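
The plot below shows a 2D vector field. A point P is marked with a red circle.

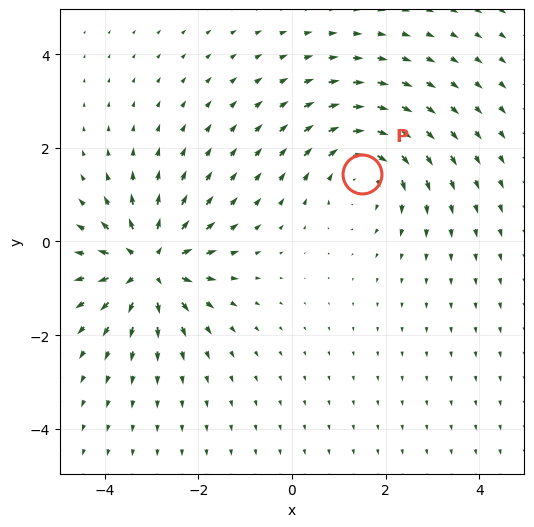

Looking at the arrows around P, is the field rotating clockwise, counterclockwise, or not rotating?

clockwise

Near P at (1.5, 1.4) the arrows circulate clockwise. The curl (z-component) there is about -3; negative curl means clockwise rotation.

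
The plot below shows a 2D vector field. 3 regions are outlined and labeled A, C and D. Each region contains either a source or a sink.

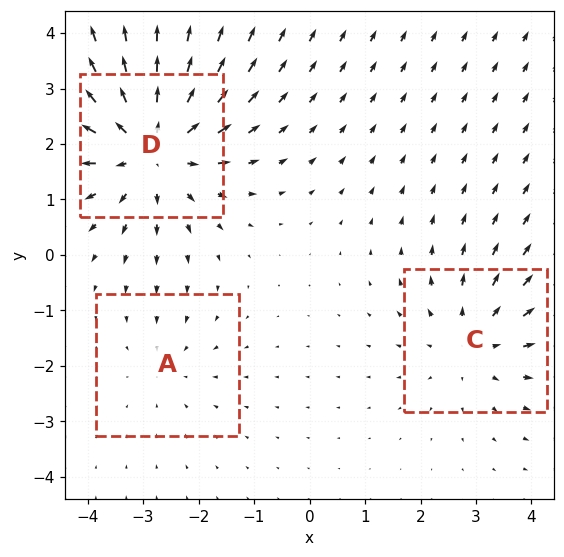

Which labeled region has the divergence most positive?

D

Divergence at each region's feature centre — A: about -2, C: about +3, D: about +4. Region D is most positive.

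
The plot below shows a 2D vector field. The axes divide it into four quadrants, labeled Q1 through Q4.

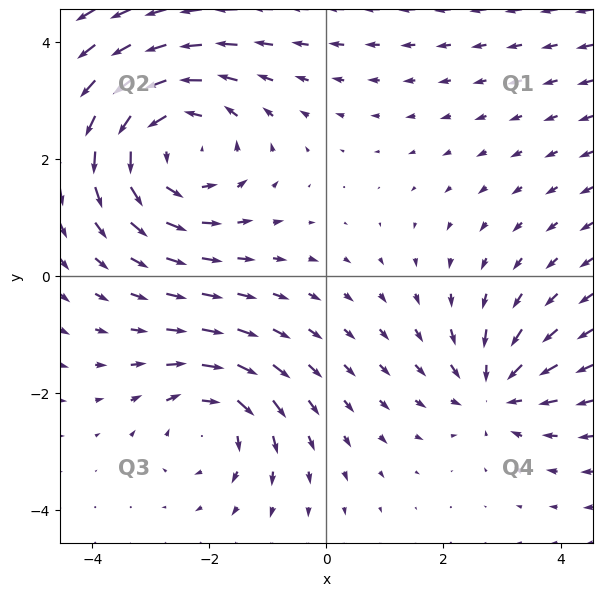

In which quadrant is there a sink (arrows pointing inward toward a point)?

The sink sits at approximately (2.9, -2.0), which lies in quadrant Q4. The divergence there is about -4, negative as expected for a sink.

Q4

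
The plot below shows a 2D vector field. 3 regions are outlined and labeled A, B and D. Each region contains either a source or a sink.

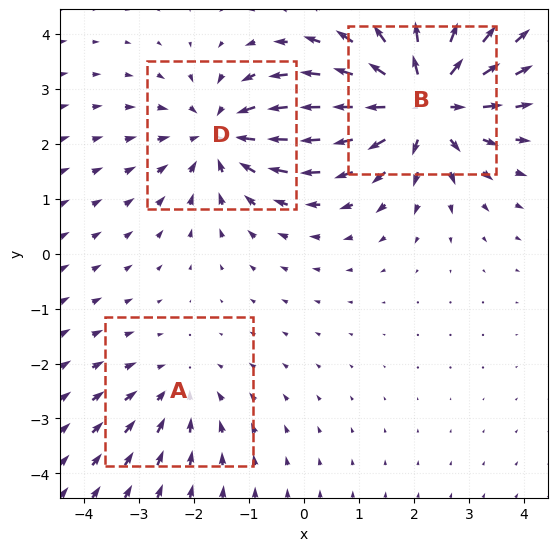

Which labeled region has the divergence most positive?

Divergence at each region's feature centre — A: about -2, B: about +5, D: about -3. Region B is most positive.

B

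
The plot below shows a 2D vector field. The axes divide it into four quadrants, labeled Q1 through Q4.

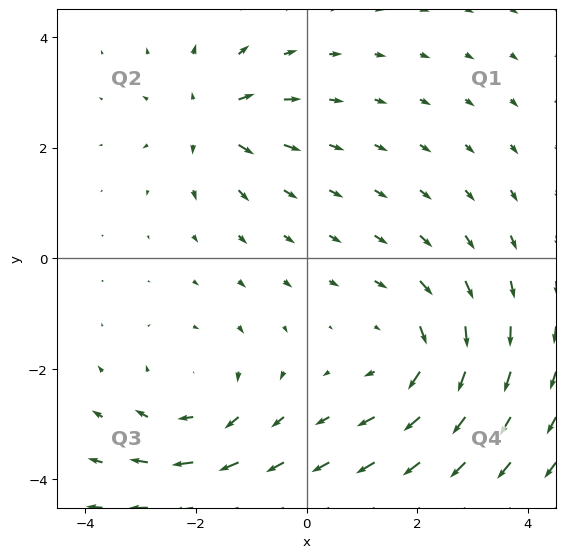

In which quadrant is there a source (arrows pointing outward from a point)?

The source sits at approximately (-1.7, 2.5), which lies in quadrant Q2. The divergence there is about +5, positive as expected for a source.

Q2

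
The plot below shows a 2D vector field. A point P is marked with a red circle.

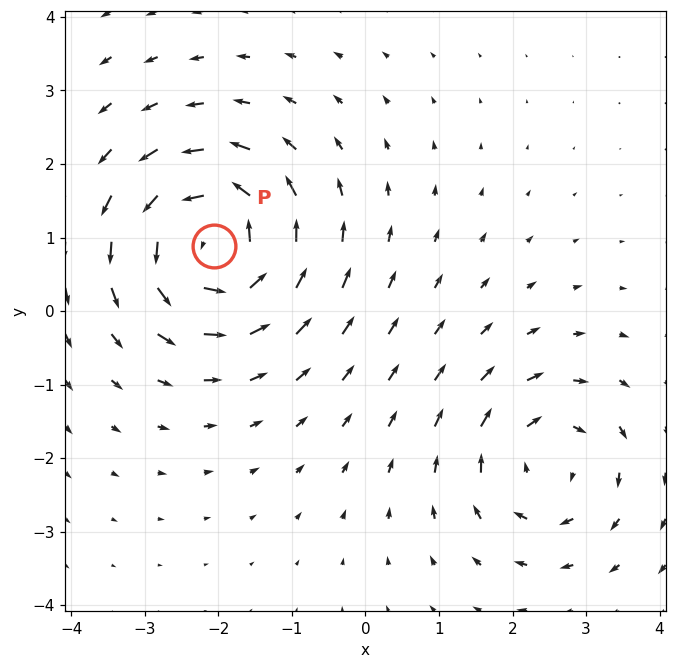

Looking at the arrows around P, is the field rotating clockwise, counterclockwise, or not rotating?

counterclockwise

Near P at (-2.1, 0.9) the arrows circulate counterclockwise. The curl (z-component) there is about +6; positive curl means counterclockwise rotation.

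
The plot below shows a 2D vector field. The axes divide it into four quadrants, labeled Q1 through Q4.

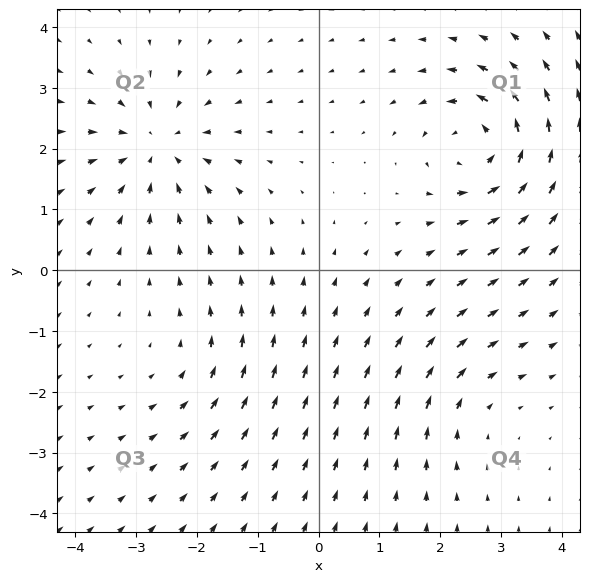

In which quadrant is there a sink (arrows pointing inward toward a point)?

The sink sits at approximately (-2.7, 2.0), which lies in quadrant Q2. The divergence there is about -4, negative as expected for a sink.

Q2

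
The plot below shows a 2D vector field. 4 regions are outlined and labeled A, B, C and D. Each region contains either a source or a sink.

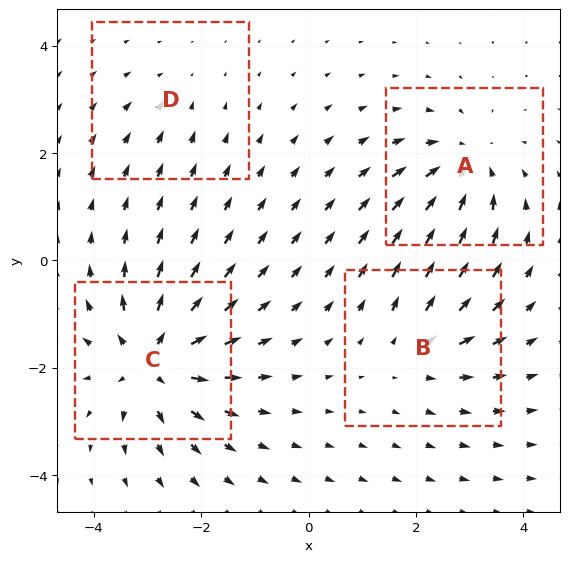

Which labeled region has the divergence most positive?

Divergence at each region's feature centre — A: about -5, B: about +4, C: about +7, D: about -2. Region C is most positive.

C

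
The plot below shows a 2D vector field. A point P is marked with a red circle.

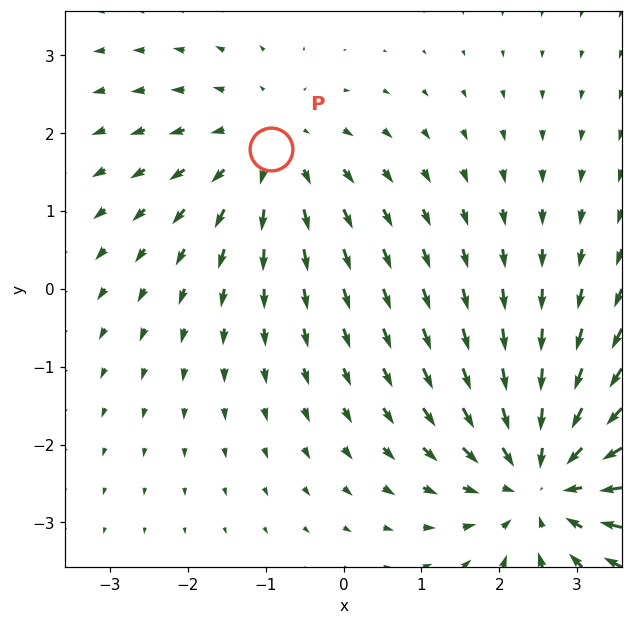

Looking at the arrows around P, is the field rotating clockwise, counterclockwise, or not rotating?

not rotating

Near P at (-0.9, 1.8) the arrows show no circulation. The curl there is ≈0.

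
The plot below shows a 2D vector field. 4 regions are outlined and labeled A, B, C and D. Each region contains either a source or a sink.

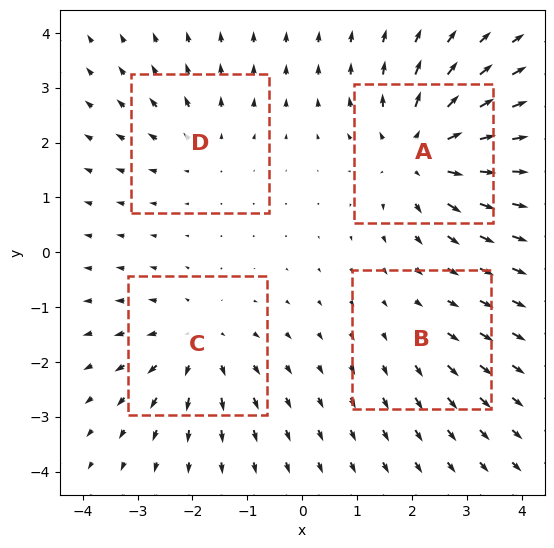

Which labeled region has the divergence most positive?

Divergence at each region's feature centre — A: about +7, B: about +2, C: about +4, D: about +3. Region A is most positive.

A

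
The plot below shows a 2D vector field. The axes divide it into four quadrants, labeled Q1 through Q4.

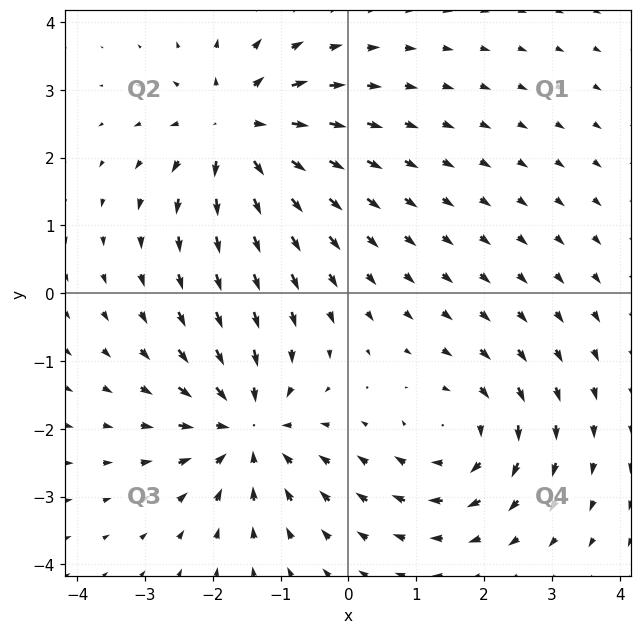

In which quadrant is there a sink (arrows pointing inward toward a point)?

Q3

The sink sits at approximately (-1.5, -2.0), which lies in quadrant Q3. The divergence there is about -5, negative as expected for a sink.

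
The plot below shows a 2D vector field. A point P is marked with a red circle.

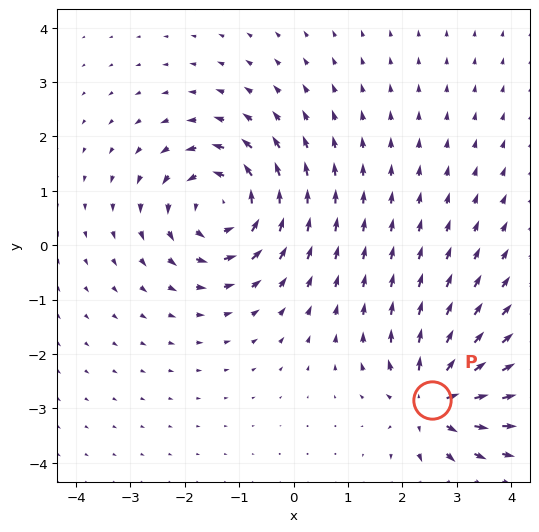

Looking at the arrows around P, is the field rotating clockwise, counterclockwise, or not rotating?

Near P at (2.5, -2.8) the arrows show no circulation. The curl there is ≈0.

not rotating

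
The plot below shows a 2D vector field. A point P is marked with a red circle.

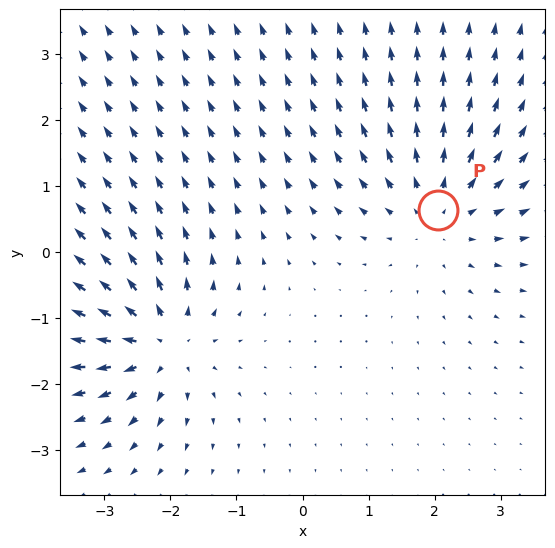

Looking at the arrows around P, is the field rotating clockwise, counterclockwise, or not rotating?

Near P at (2.1, 0.6) the arrows show no circulation. The curl there is ≈0.

not rotating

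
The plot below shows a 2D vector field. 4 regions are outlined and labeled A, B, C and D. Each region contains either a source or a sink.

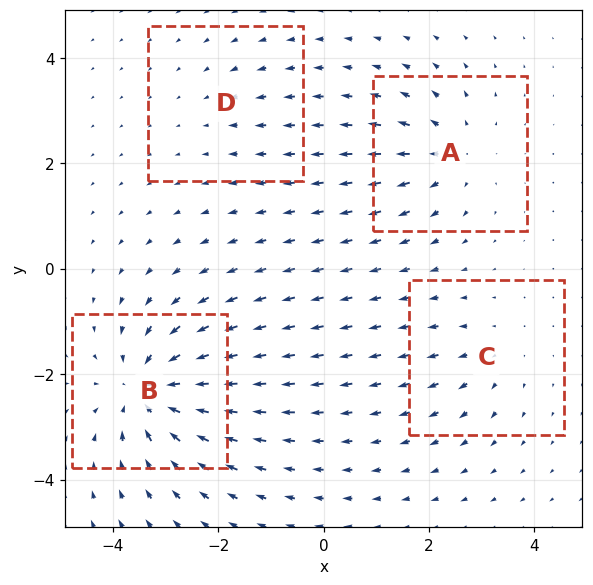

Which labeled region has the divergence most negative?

B

Divergence at each region's feature centre — A: about +4, B: about -7, C: about +3, D: about -2. Region B is most negative.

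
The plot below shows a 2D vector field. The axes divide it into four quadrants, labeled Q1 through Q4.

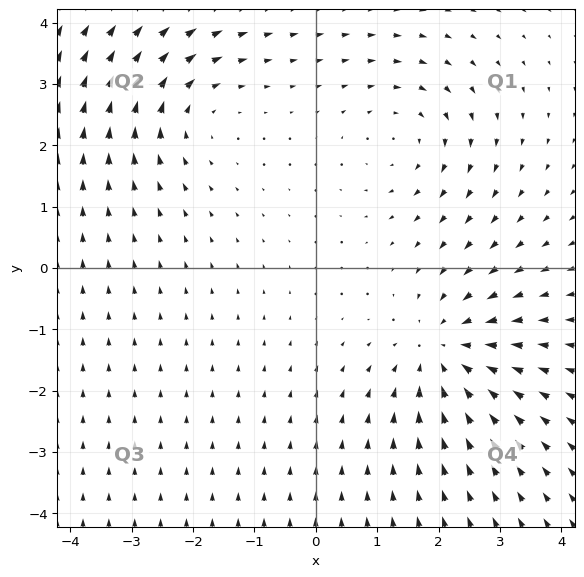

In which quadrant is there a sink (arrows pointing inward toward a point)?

Q4

The sink sits at approximately (2.1, -1.4), which lies in quadrant Q4. The divergence there is about -4, negative as expected for a sink.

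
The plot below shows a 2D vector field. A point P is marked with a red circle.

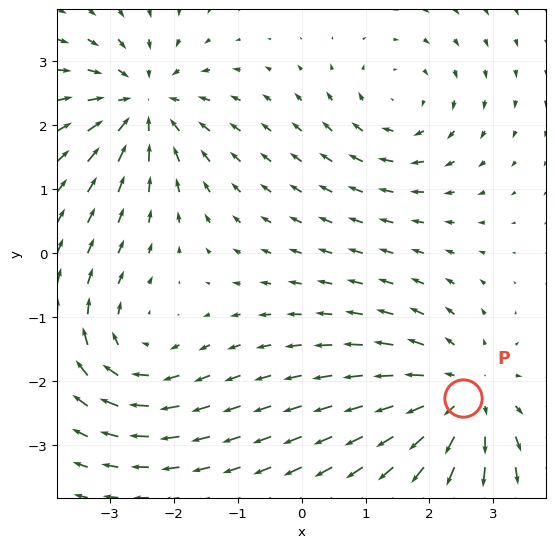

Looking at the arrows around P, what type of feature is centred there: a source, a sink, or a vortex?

source

At P (2.5, -2.3) the arrows spread outward. Divergence about +4, curl ≈0 — positive divergence with near-zero curl is a source.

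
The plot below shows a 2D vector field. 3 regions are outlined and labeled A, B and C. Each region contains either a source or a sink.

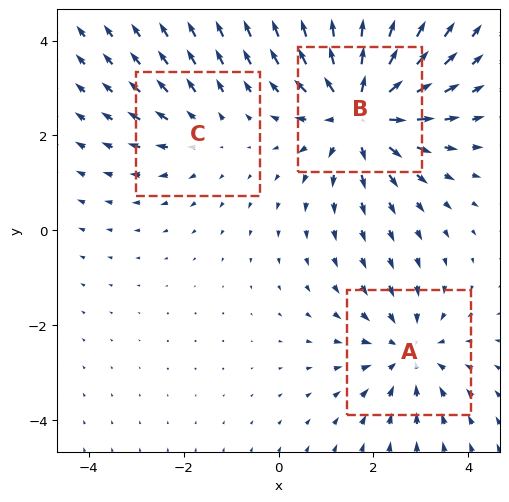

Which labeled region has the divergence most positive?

B

Divergence at each region's feature centre — A: about -3, B: about +5, C: about +2. Region B is most positive.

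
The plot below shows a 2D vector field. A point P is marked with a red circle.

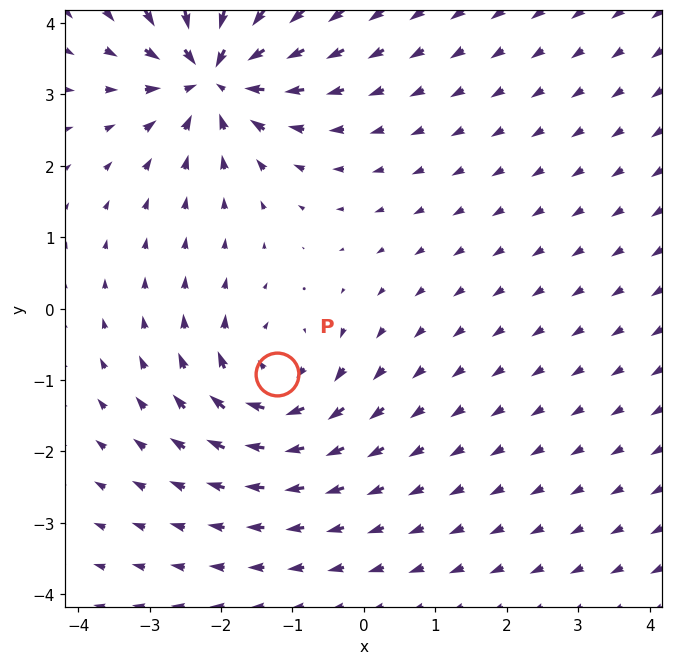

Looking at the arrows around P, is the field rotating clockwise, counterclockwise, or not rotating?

Near P at (-1.2, -0.9) the arrows circulate clockwise. The curl (z-component) there is about -4; negative curl means clockwise rotation.

clockwise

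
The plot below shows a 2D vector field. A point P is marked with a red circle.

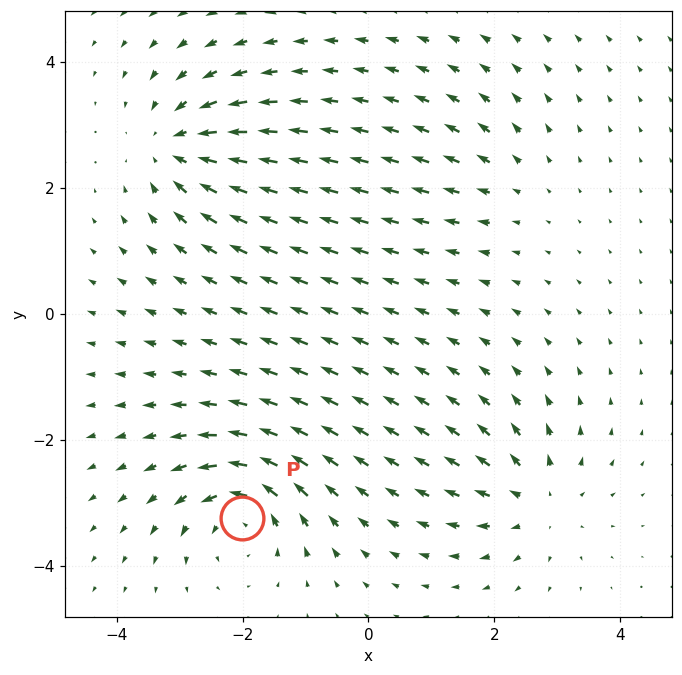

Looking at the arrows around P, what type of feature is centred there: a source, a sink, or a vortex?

vortex

At P (-2.0, -3.2) the arrows circulate counterclockwise. Divergence ≈0, curl about +7 — near-zero divergence with nonzero curl is a vortex.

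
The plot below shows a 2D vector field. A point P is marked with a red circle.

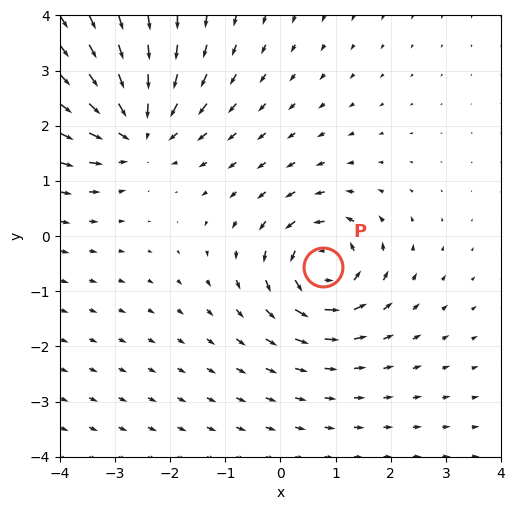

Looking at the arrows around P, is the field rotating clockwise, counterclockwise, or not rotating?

counterclockwise

Near P at (0.8, -0.6) the arrows circulate counterclockwise. The curl (z-component) there is about +4; positive curl means counterclockwise rotation.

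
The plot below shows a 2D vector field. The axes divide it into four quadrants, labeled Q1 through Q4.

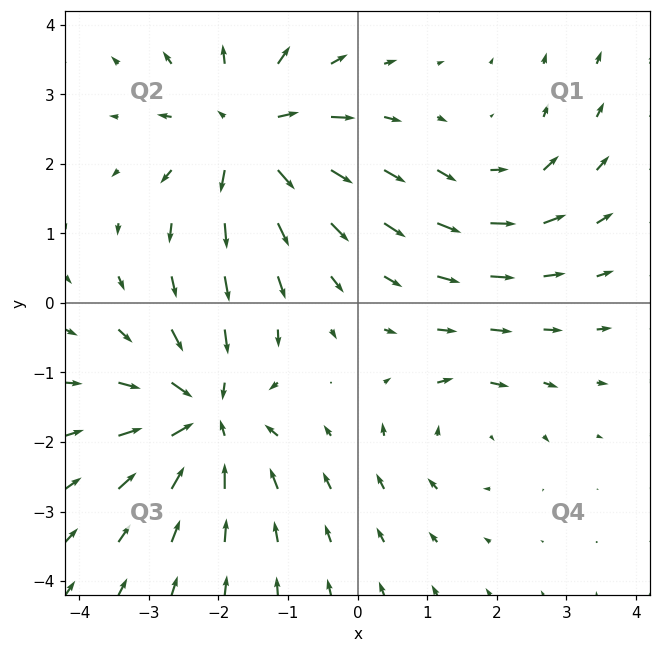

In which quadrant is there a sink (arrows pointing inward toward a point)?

Q3

The sink sits at approximately (-2.2, -1.6), which lies in quadrant Q3. The divergence there is about -5, negative as expected for a sink.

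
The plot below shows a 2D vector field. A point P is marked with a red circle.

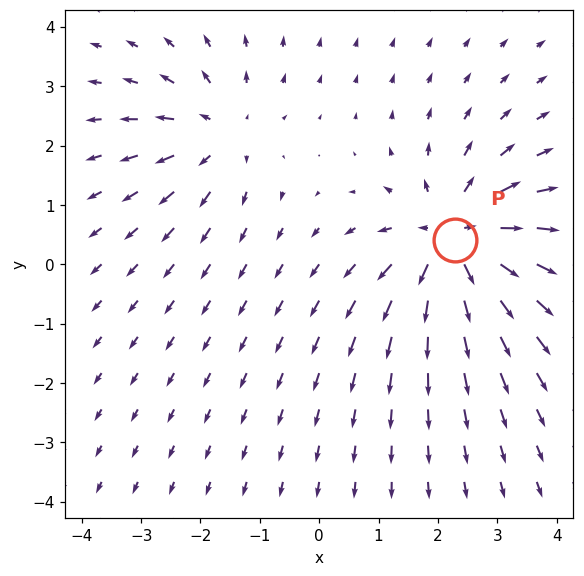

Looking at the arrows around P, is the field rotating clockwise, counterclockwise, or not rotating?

Near P at (2.3, 0.4) the arrows show no circulation. The curl there is ≈0.

not rotating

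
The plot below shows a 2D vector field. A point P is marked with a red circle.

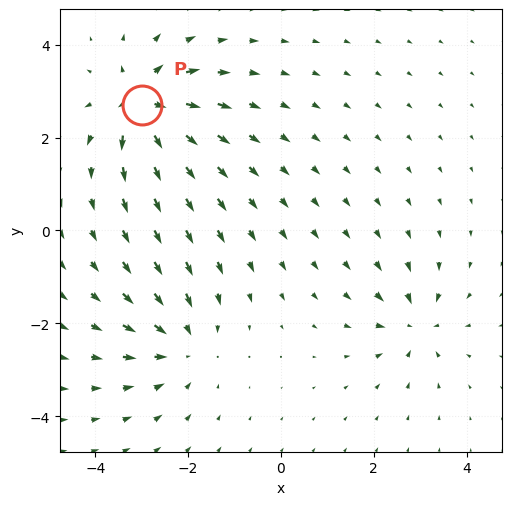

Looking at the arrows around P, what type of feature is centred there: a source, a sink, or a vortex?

source

At P (-3.0, 2.7) the arrows spread outward. Divergence about +5, curl ≈0 — positive divergence with near-zero curl is a source.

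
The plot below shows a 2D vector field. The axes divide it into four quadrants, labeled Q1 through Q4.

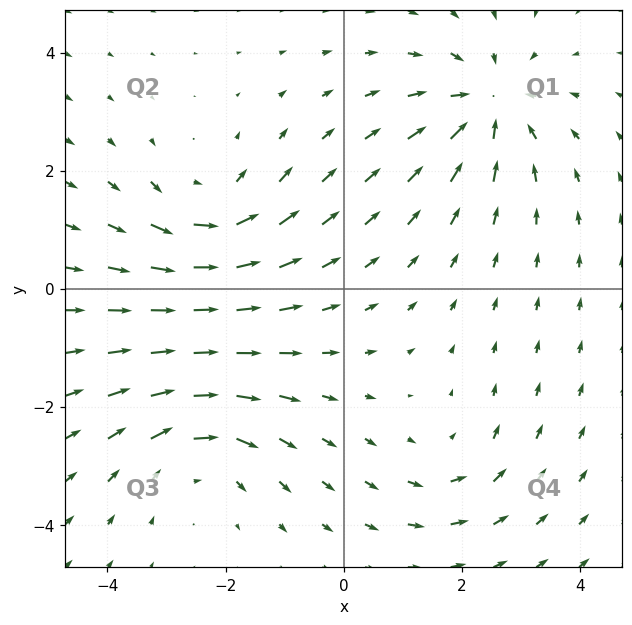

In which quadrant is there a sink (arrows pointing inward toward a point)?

The sink sits at approximately (2.5, 3.1), which lies in quadrant Q1. The divergence there is about -5, negative as expected for a sink.

Q1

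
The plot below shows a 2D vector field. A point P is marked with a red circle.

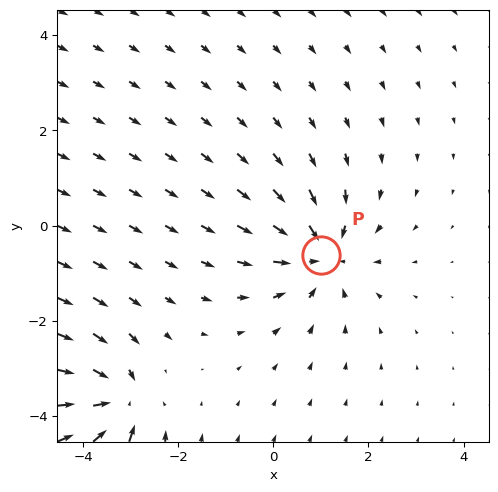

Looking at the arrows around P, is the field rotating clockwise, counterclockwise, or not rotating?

Near P at (1.0, -0.6) the arrows show no circulation. The curl there is ≈0.

not rotating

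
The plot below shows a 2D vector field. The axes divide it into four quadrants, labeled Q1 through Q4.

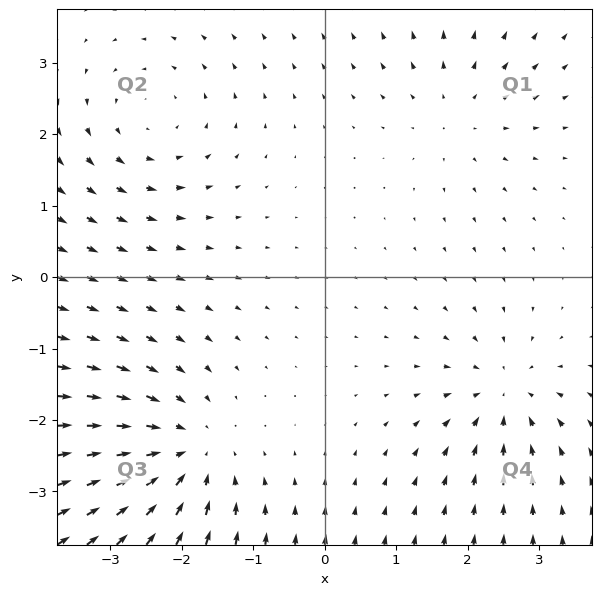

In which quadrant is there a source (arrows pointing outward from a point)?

Q1

The source sits at approximately (1.9, 2.3), which lies in quadrant Q1. The divergence there is about +3, positive as expected for a source.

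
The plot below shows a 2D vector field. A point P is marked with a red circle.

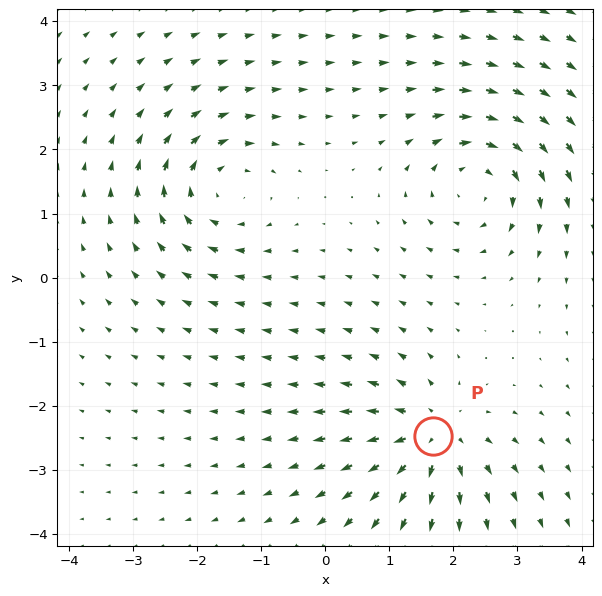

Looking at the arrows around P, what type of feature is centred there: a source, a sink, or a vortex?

source

At P (1.7, -2.5) the arrows spread outward. Divergence about +5, curl ≈0 — positive divergence with near-zero curl is a source.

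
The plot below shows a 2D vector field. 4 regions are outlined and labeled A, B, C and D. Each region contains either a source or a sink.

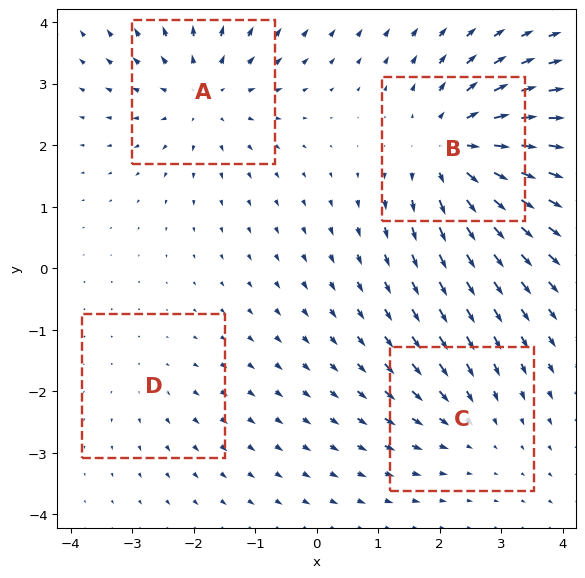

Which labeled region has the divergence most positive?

Divergence at each region's feature centre — A: about +5, B: about +7, C: about -3, D: about +2. Region B is most positive.

B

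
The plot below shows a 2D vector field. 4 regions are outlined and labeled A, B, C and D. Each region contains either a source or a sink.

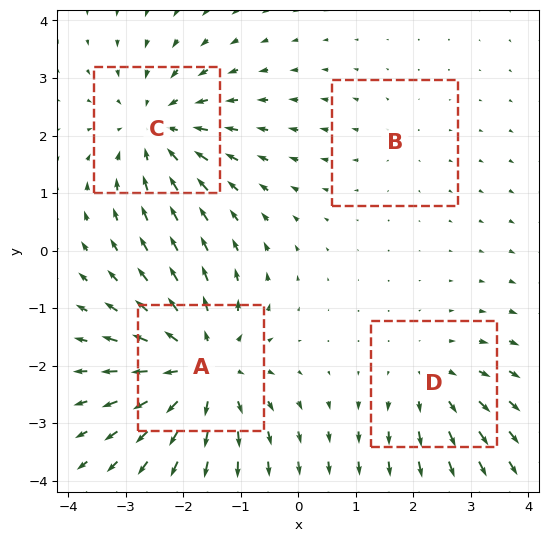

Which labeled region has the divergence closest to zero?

B

Divergence at each region's feature centre — A: about +6, B: about +2, C: about -5, D: about +3. Region B is closest to zero.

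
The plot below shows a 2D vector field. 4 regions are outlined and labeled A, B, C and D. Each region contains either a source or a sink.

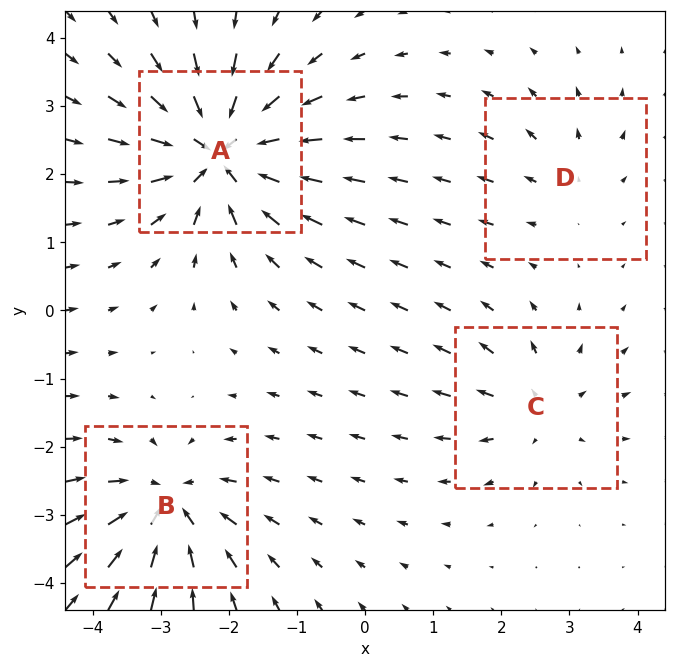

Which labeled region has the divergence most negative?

A

Divergence at each region's feature centre — A: about -8, B: about -6, C: about +4, D: about +2. Region A is most negative.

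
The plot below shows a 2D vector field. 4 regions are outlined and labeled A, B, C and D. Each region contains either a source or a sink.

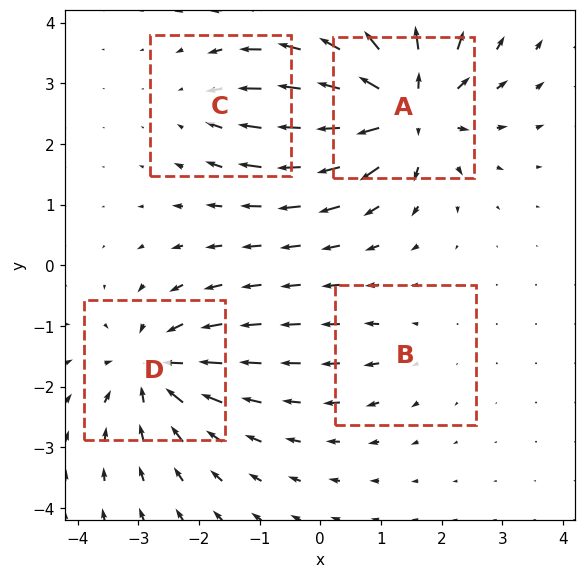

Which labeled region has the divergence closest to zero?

B

Divergence at each region's feature centre — A: about +8, B: about +2, C: about -3, D: about -6. Region B is closest to zero.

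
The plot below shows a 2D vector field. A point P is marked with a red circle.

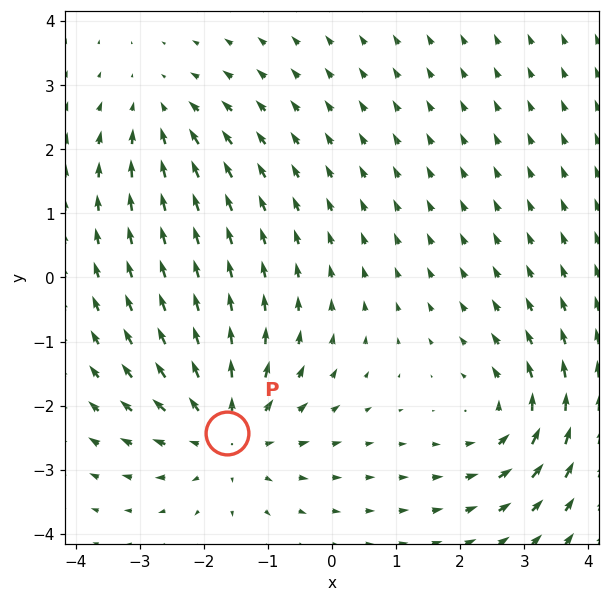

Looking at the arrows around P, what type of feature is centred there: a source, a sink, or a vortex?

source

At P (-1.6, -2.4) the arrows spread outward. Divergence about +4, curl ≈0 — positive divergence with near-zero curl is a source.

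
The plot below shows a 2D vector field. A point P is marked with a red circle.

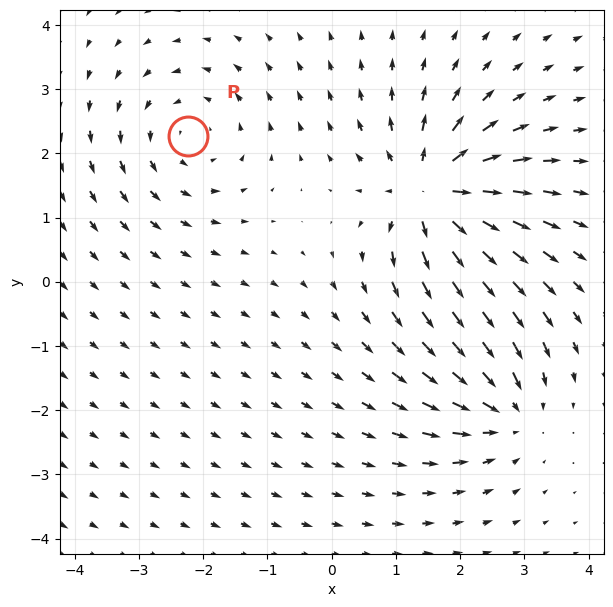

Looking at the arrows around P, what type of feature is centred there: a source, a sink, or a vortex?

vortex

At P (-2.2, 2.3) the arrows circulate counterclockwise. Divergence ≈0, curl about +3 — near-zero divergence with nonzero curl is a vortex.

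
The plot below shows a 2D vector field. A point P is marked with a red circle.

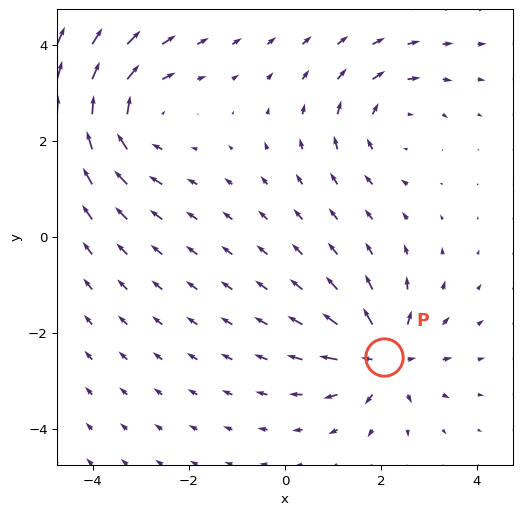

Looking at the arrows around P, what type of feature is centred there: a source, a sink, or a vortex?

At P (2.1, -2.5) the arrows spread outward. Divergence about +6, curl ≈0 — positive divergence with near-zero curl is a source.

source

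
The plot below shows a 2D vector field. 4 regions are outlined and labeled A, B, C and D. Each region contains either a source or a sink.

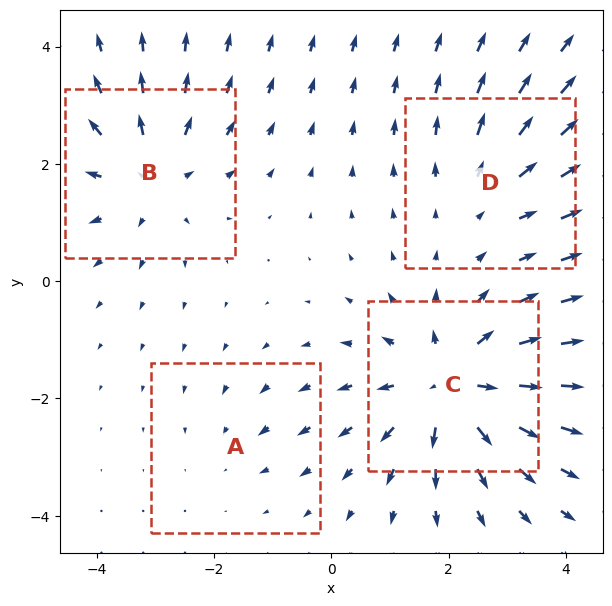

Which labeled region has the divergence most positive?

C

Divergence at each region's feature centre — A: about -2, B: about +5, C: about +6, D: about +3. Region C is most positive.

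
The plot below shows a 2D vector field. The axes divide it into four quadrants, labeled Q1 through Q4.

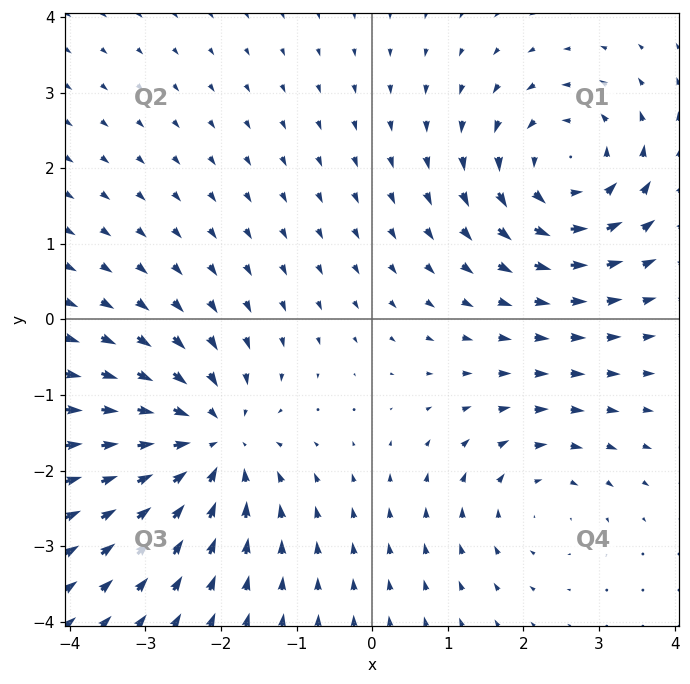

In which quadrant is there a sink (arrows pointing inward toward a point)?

Q3

The sink sits at approximately (-2.1, -1.6), which lies in quadrant Q3. The divergence there is about -5, negative as expected for a sink.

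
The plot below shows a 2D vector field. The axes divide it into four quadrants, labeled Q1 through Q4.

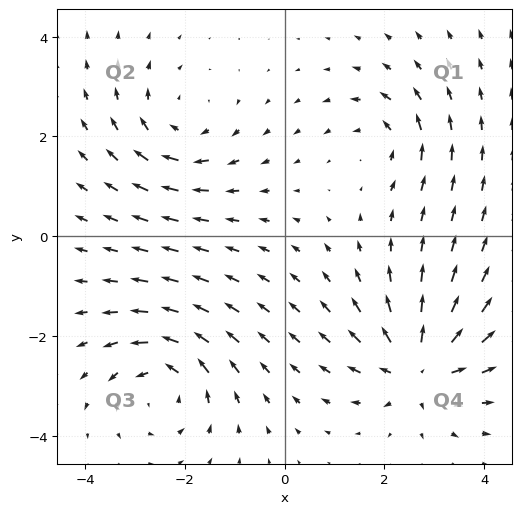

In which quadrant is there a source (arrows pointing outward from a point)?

The source sits at approximately (2.7, -2.6), which lies in quadrant Q4. The divergence there is about +6, positive as expected for a source.

Q4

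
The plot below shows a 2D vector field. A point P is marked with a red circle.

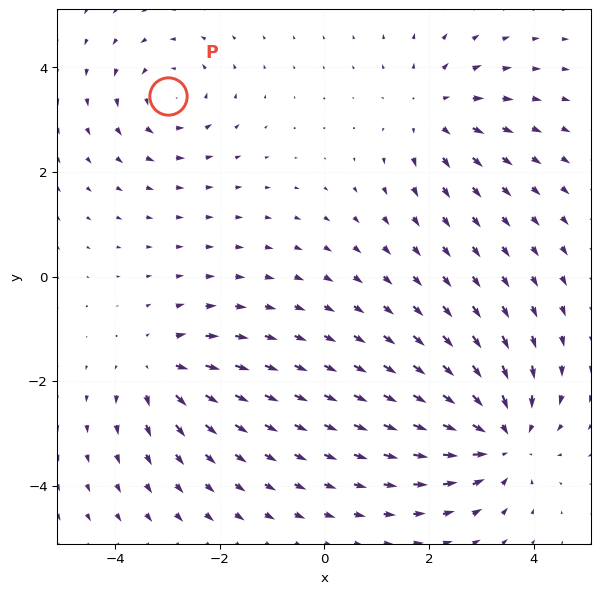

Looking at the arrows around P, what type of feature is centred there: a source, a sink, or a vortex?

At P (-3.0, 3.5) the arrows circulate counterclockwise. Divergence ≈0, curl about +3 — near-zero divergence with nonzero curl is a vortex.

vortex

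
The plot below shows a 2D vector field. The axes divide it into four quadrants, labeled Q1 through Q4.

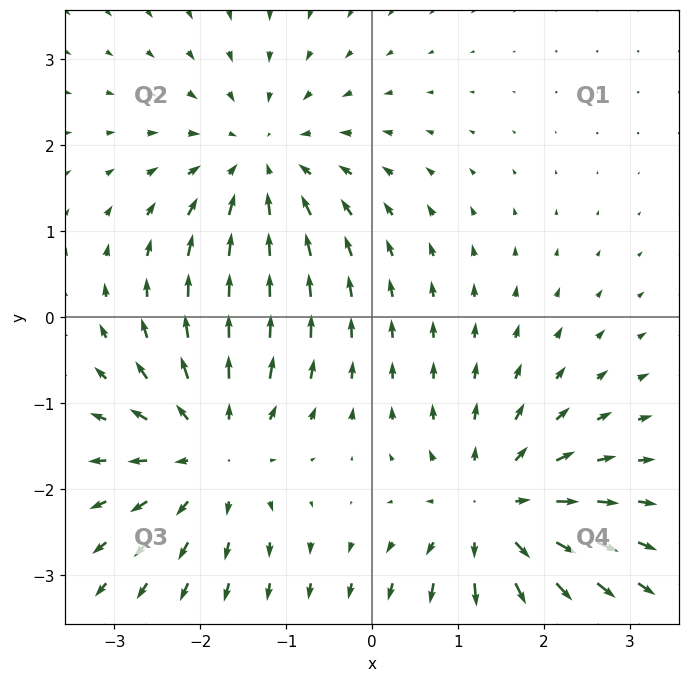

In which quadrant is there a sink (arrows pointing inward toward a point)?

The sink sits at approximately (-1.3, 1.8), which lies in quadrant Q2. The divergence there is about -4, negative as expected for a sink.

Q2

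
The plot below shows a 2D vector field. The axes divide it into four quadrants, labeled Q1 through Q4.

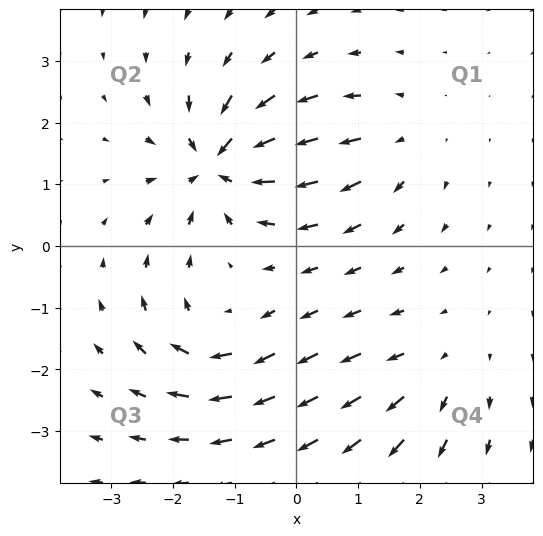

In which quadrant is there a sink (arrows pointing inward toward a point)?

The sink sits at approximately (-1.2, 1.3), which lies in quadrant Q2. The divergence there is about -6, negative as expected for a sink.

Q2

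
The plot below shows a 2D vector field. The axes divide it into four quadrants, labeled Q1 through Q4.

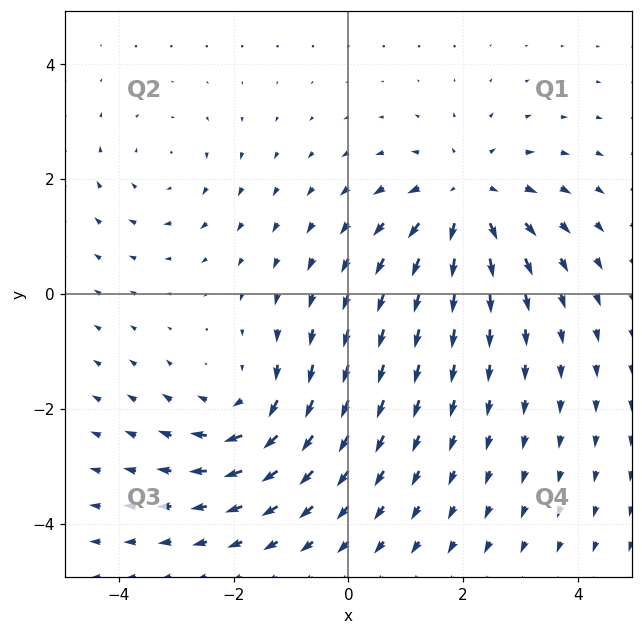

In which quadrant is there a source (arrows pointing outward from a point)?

The source sits at approximately (2.1, 1.7), which lies in quadrant Q1. The divergence there is about +5, positive as expected for a source.

Q1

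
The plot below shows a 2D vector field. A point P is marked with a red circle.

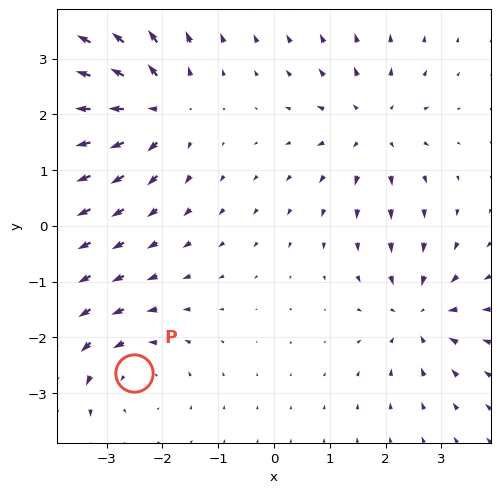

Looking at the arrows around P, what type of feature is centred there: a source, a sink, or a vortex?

At P (-2.5, -2.6) the arrows circulate counterclockwise. Divergence ≈0, curl about +3 — near-zero divergence with nonzero curl is a vortex.

vortex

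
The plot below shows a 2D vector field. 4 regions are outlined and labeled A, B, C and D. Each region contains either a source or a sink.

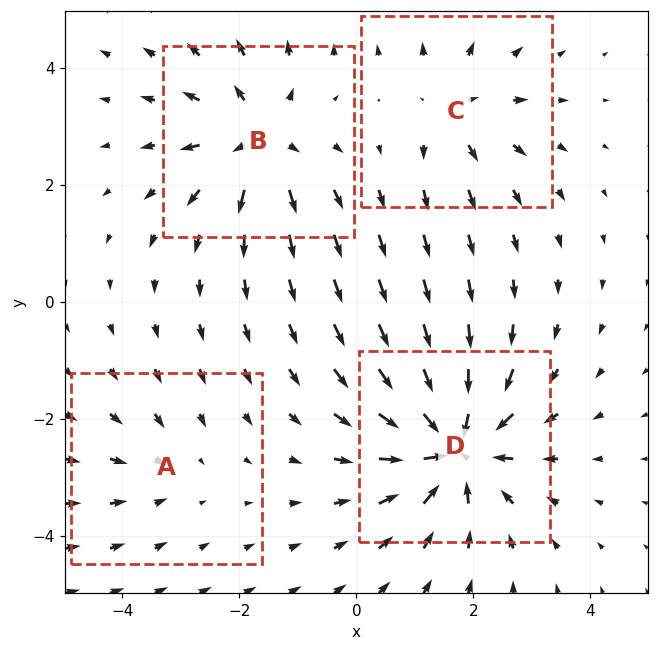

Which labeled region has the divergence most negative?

Divergence at each region's feature centre — A: about -2, B: about +5, C: about +4, D: about -7. Region D is most negative.

D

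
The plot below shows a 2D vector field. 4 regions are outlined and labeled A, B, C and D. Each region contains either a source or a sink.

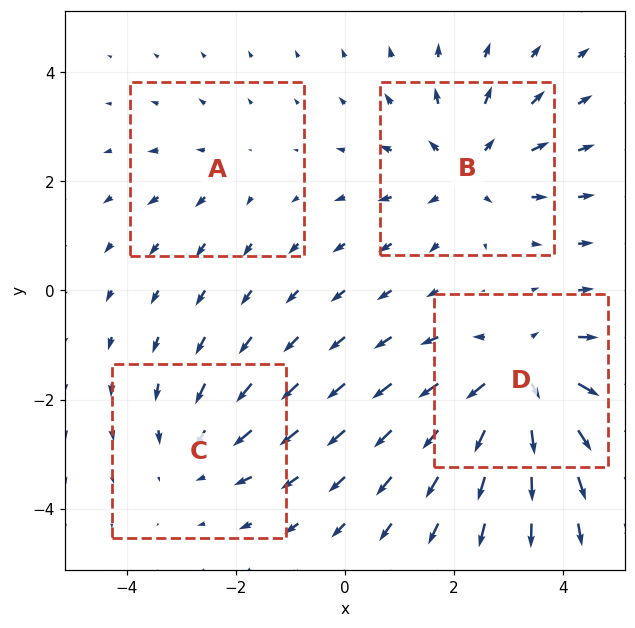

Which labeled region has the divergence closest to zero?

A

Divergence at each region's feature centre — A: about +2, B: about +4, C: about -3, D: about +6. Region A is closest to zero.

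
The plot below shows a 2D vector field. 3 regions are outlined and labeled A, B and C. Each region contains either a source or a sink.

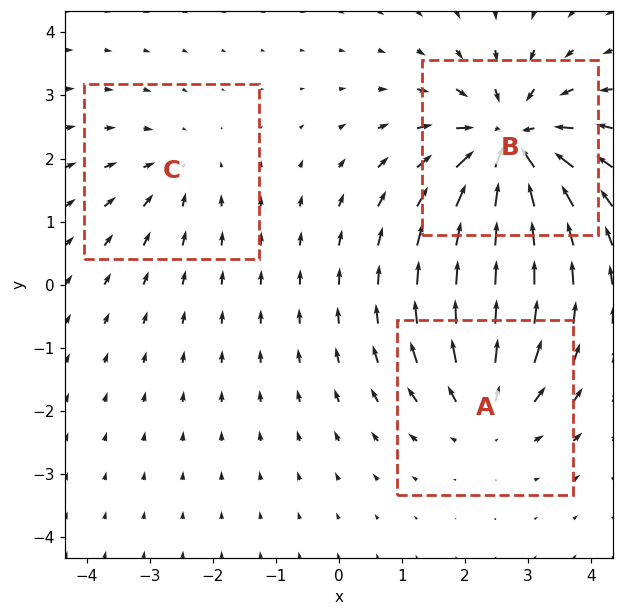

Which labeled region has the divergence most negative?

B

Divergence at each region's feature centre — A: about +3, B: about -5, C: about -2. Region B is most negative.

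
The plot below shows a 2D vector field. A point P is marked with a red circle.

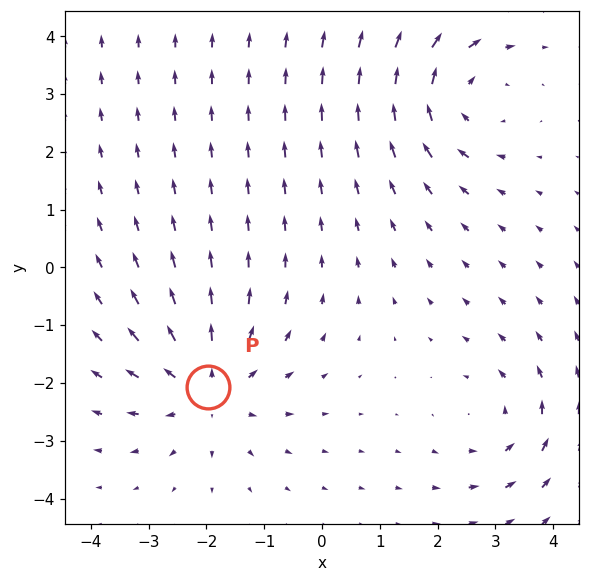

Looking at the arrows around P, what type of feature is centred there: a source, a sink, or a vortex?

source

At P (-2.0, -2.1) the arrows spread outward. Divergence about +4, curl ≈0 — positive divergence with near-zero curl is a source.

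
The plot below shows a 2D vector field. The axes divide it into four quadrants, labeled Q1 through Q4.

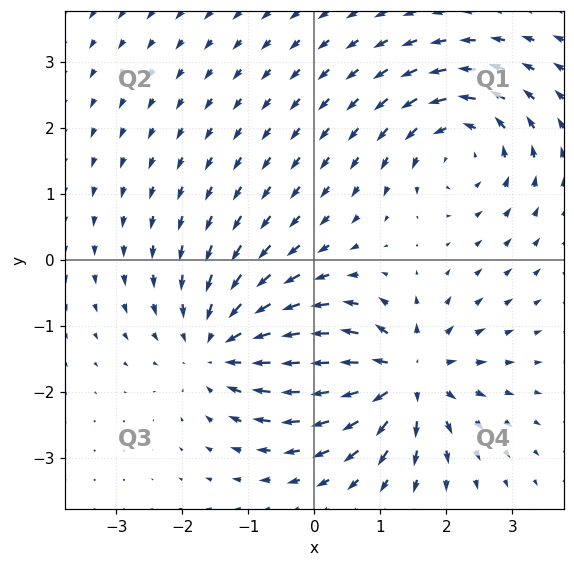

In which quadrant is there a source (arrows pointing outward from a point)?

Q4

The source sits at approximately (1.4, -1.8), which lies in quadrant Q4. The divergence there is about +6, positive as expected for a source.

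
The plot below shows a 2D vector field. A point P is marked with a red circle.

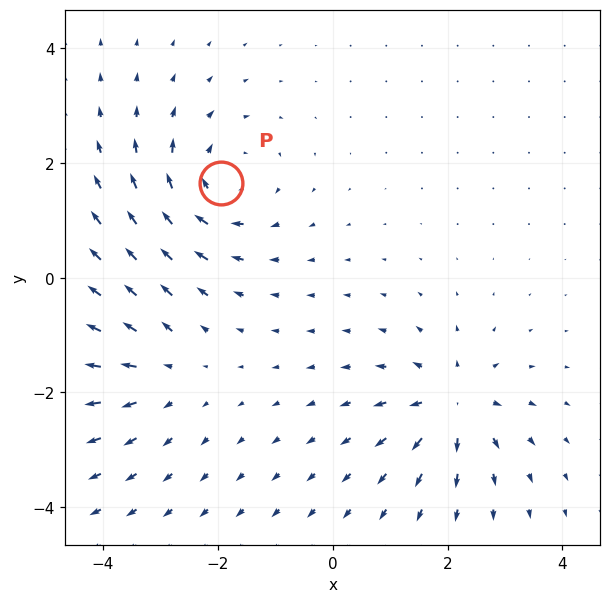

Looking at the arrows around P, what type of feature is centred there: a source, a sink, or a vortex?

At P (-2.0, 1.6) the arrows circulate clockwise. Divergence ≈0, curl about -5 — near-zero divergence with nonzero curl is a vortex.

vortex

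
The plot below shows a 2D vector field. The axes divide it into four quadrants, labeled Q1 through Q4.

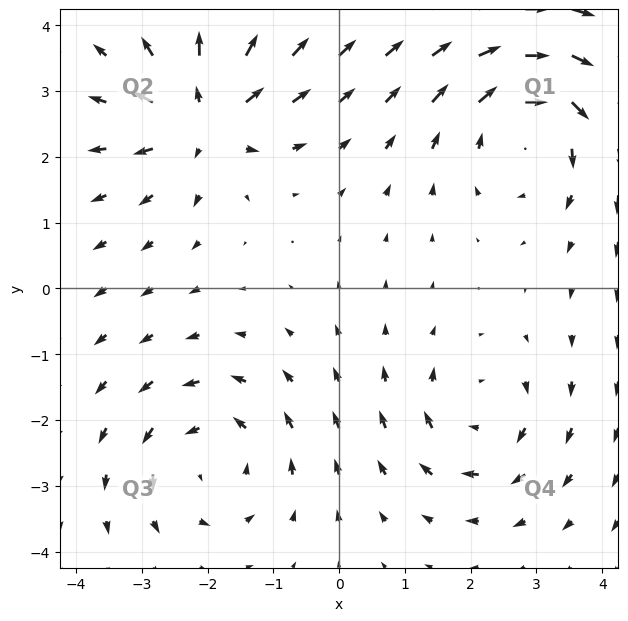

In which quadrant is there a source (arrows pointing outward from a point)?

Q2

The source sits at approximately (-2.1, 2.6), which lies in quadrant Q2. The divergence there is about +5, positive as expected for a source.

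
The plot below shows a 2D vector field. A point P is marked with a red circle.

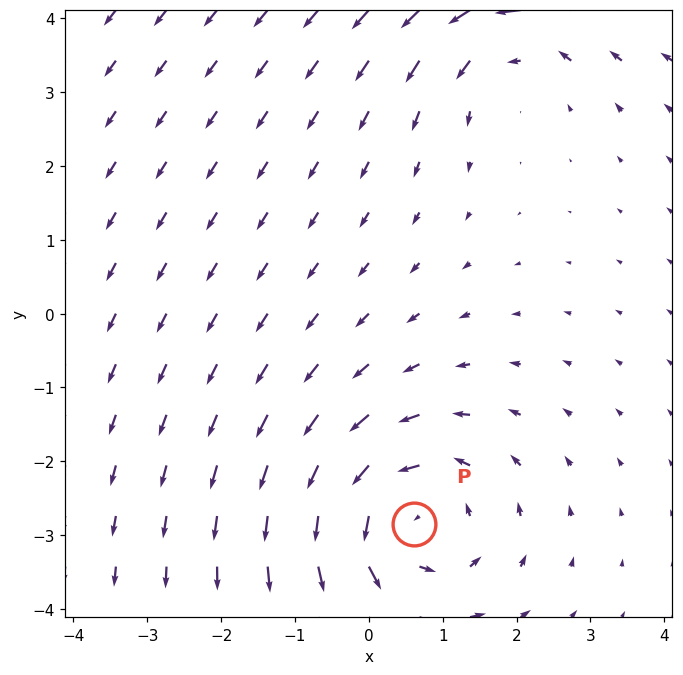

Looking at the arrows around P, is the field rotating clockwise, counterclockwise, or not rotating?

Near P at (0.6, -2.9) the arrows circulate counterclockwise. The curl (z-component) there is about +4; positive curl means counterclockwise rotation.

counterclockwise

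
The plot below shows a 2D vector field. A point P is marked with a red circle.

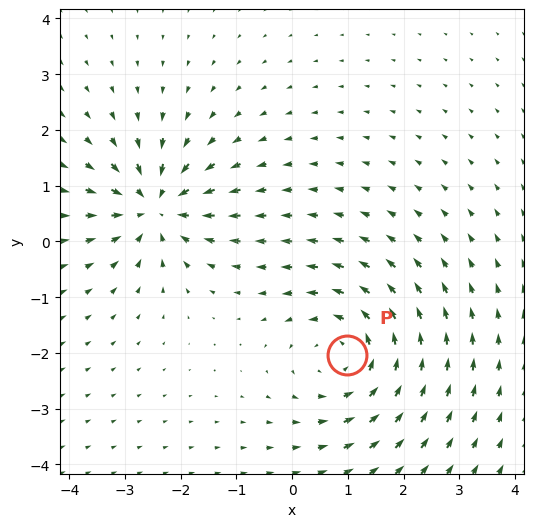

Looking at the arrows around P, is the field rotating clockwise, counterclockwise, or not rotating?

counterclockwise

Near P at (1.0, -2.0) the arrows circulate counterclockwise. The curl (z-component) there is about +4; positive curl means counterclockwise rotation.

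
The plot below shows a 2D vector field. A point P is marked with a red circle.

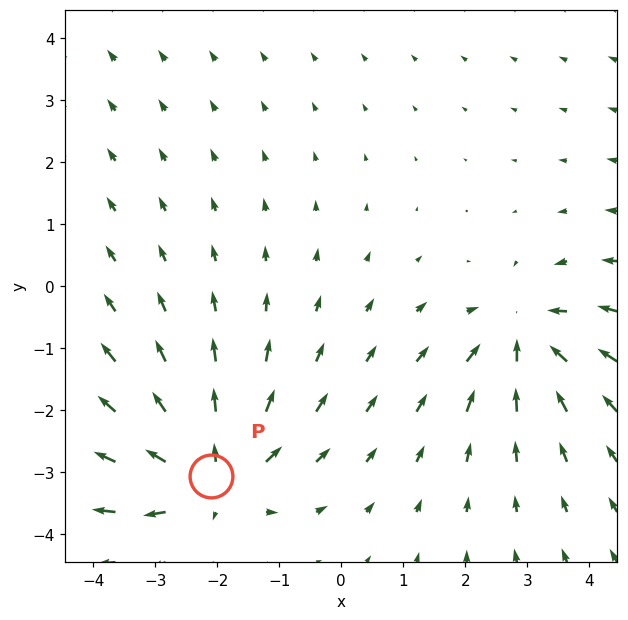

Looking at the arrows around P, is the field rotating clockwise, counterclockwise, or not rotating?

Near P at (-2.1, -3.1) the arrows show no circulation. The curl there is ≈0.

not rotating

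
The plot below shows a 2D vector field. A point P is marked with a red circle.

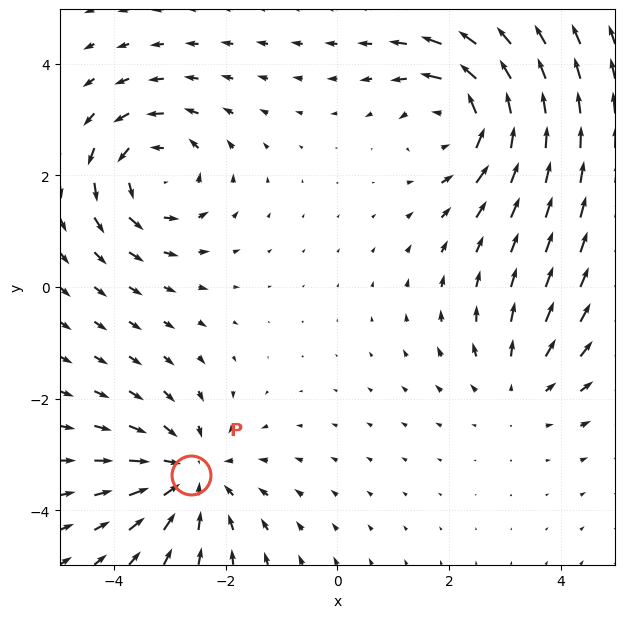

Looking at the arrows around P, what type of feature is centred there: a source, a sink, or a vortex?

At P (-2.6, -3.4) the arrows converge inward. Divergence about -4, curl ≈0 — negative divergence with near-zero curl is a sink.

sink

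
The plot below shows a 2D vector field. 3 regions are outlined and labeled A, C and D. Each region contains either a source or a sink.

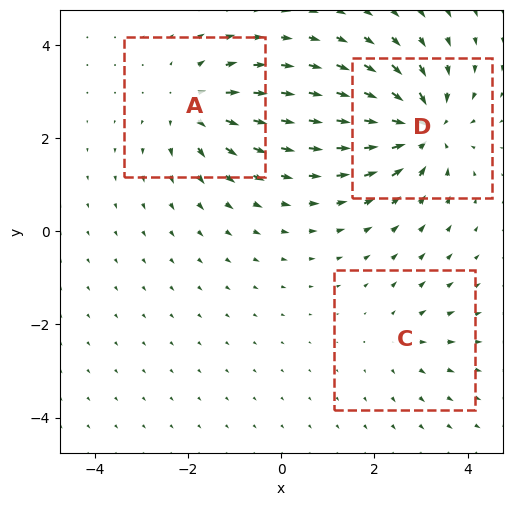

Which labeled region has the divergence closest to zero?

C

Divergence at each region's feature centre — A: about +4, C: about +2, D: about -5. Region C is closest to zero.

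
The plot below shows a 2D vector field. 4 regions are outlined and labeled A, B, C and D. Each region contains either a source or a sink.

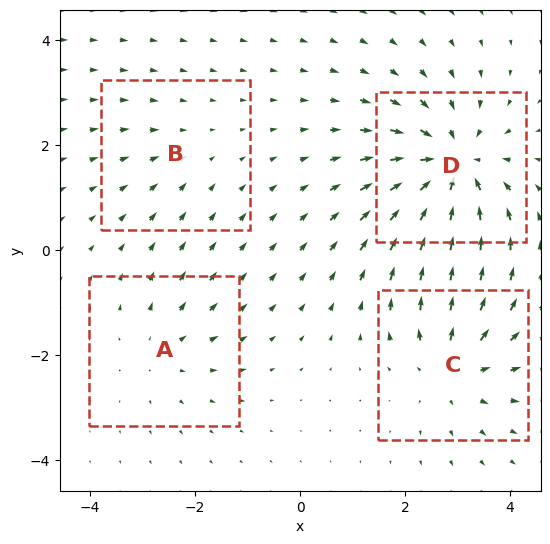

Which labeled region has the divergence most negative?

D

Divergence at each region's feature centre — A: about +3, B: about -2, C: about +5, D: about -7. Region D is most negative.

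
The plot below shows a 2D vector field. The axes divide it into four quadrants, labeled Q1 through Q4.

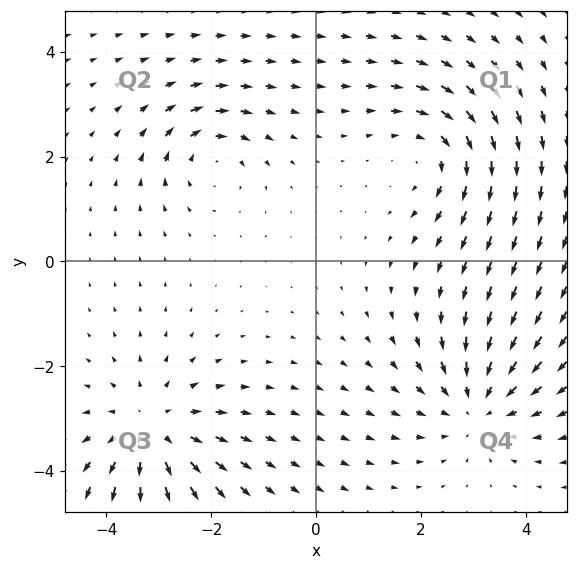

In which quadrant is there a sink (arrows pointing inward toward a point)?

The sink sits at approximately (3.1, -2.7), which lies in quadrant Q4. The divergence there is about -4, negative as expected for a sink.

Q4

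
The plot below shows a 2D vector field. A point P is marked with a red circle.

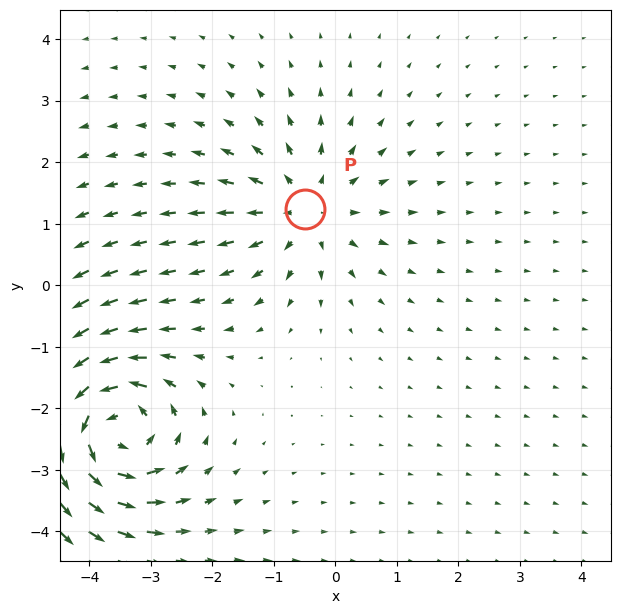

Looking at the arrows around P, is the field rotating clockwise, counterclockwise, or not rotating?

not rotating

Near P at (-0.5, 1.2) the arrows show no circulation. The curl there is ≈0.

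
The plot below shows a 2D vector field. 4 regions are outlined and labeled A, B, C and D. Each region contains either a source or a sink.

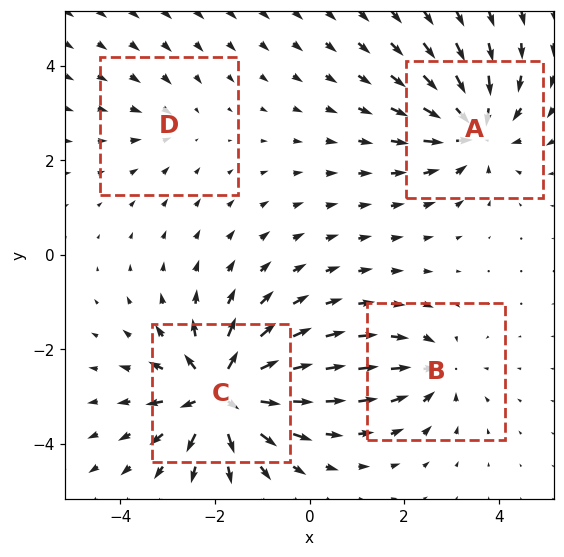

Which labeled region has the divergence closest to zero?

D

Divergence at each region's feature centre — A: about -6, B: about -4, C: about +8, D: about -2. Region D is closest to zero.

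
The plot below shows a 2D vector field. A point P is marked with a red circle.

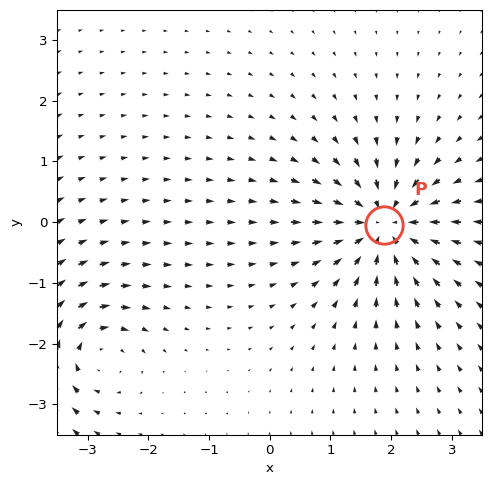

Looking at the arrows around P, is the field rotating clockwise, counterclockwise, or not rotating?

not rotating

Near P at (1.9, -0.0) the arrows show no circulation. The curl there is ≈0.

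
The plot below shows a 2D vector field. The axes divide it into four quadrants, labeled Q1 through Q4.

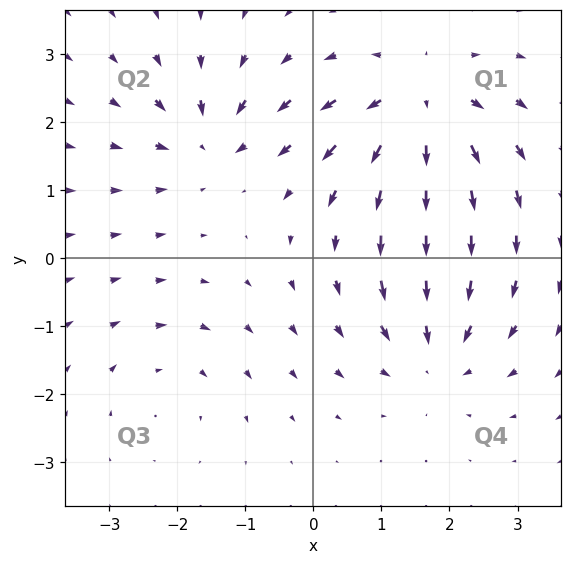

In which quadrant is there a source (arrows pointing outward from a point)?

The source sits at approximately (1.6, 2.3), which lies in quadrant Q1. The divergence there is about +5, positive as expected for a source.

Q1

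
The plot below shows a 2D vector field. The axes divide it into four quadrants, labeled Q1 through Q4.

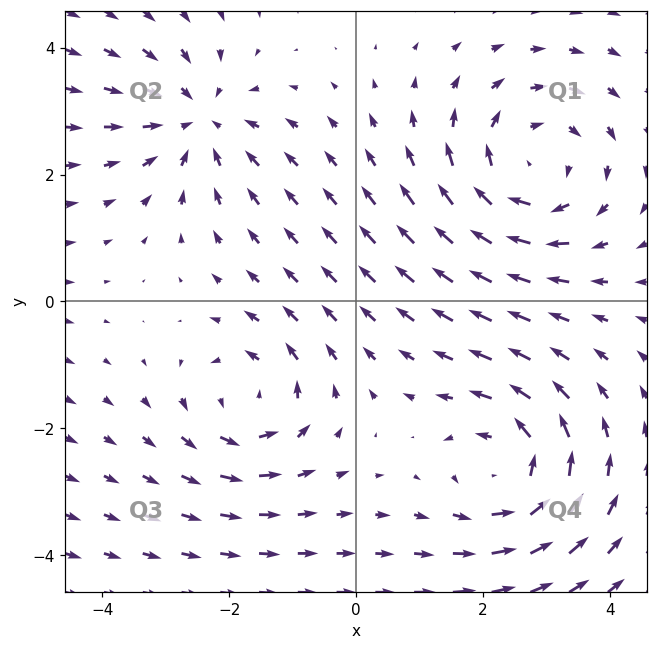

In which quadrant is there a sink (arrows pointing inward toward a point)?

Q2

The sink sits at approximately (-2.5, 2.9), which lies in quadrant Q2. The divergence there is about -3, negative as expected for a sink.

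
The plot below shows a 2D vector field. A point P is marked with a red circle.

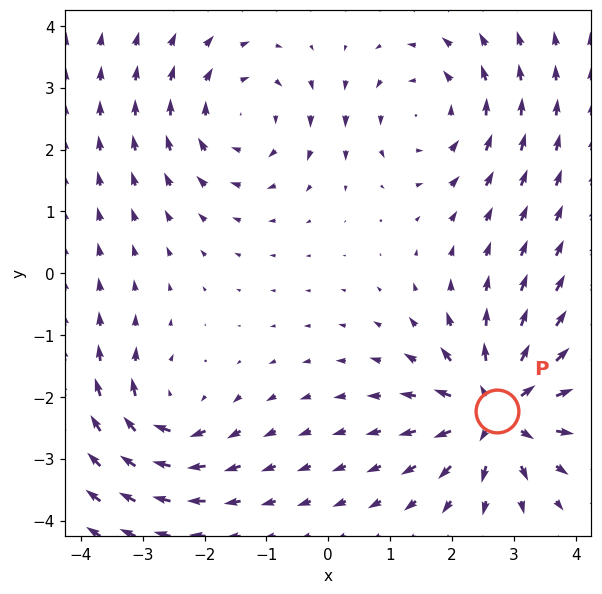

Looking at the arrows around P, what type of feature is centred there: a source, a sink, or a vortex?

At P (2.7, -2.2) the arrows spread outward. Divergence about +6, curl ≈0 — positive divergence with near-zero curl is a source.

source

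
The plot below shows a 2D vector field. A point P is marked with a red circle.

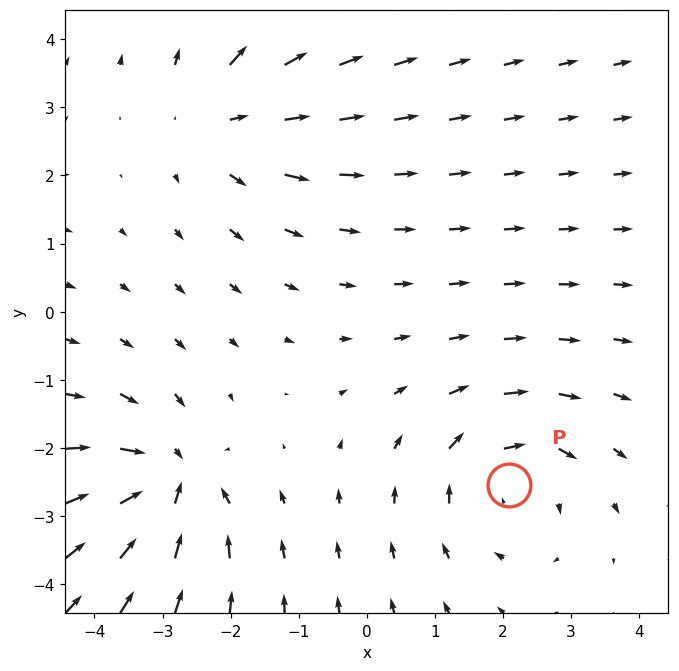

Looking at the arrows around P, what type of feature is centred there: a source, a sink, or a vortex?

vortex

At P (2.1, -2.5) the arrows circulate clockwise. Divergence ≈0, curl about -3 — near-zero divergence with nonzero curl is a vortex.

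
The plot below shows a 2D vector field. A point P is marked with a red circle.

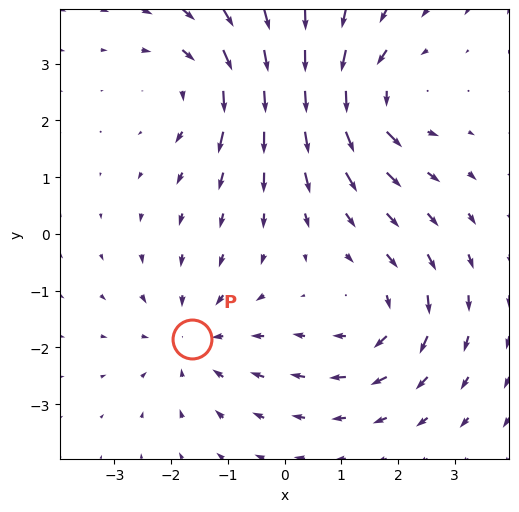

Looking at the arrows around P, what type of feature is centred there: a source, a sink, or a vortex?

sink

At P (-1.6, -1.9) the arrows converge inward. Divergence about -3, curl ≈0 — negative divergence with near-zero curl is a sink.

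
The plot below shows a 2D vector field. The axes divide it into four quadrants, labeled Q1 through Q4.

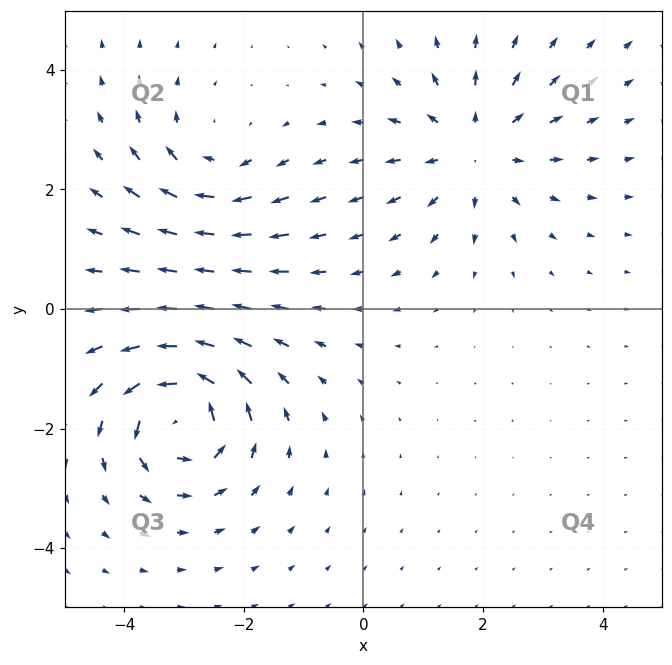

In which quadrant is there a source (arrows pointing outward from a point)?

The source sits at approximately (1.8, 2.7), which lies in quadrant Q1. The divergence there is about +4, positive as expected for a source.

Q1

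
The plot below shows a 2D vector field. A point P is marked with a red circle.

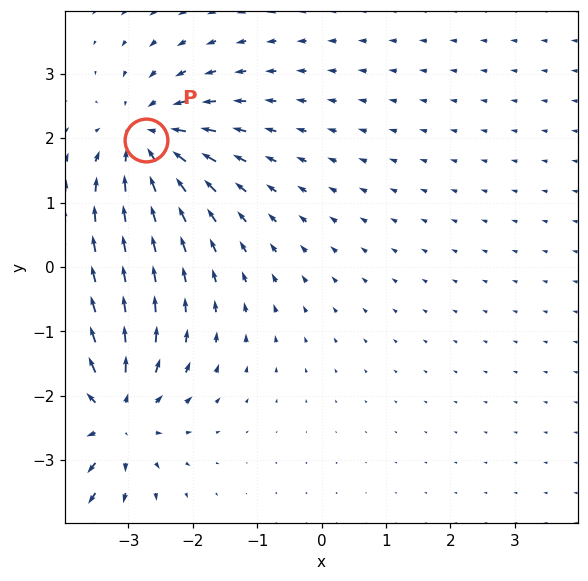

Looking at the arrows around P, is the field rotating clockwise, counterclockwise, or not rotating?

not rotating

Near P at (-2.7, 2.0) the arrows show no circulation. The curl there is ≈0.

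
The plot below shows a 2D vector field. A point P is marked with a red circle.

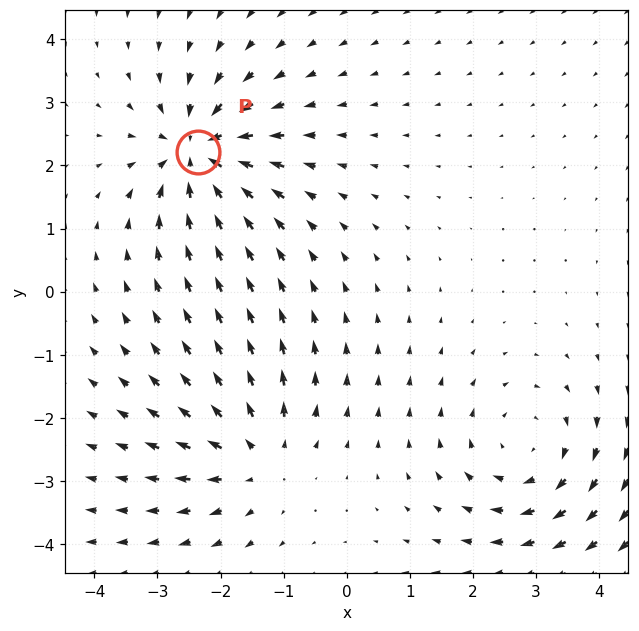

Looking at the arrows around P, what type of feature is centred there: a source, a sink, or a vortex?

At P (-2.4, 2.2) the arrows converge inward. Divergence about -6, curl ≈0 — negative divergence with near-zero curl is a sink.

sink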